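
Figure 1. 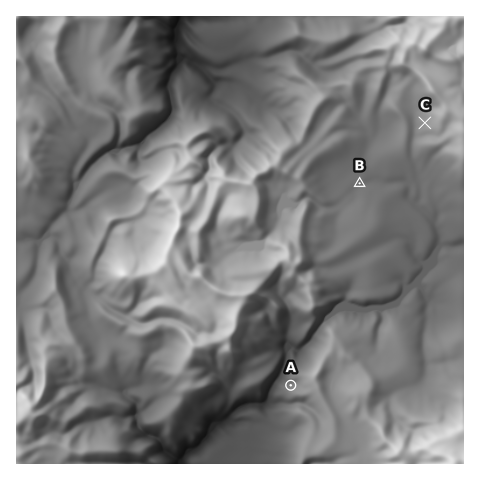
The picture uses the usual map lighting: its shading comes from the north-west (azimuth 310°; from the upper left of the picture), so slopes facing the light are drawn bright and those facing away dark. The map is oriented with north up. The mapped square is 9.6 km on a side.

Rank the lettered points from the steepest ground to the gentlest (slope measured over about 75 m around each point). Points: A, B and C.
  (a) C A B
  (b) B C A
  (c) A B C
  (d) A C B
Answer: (d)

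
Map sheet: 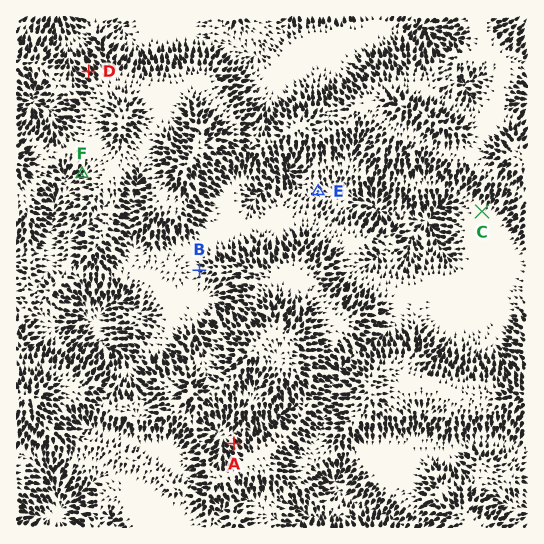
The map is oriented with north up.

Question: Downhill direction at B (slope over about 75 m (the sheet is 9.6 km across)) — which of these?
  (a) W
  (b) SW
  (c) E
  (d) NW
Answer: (a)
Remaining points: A NW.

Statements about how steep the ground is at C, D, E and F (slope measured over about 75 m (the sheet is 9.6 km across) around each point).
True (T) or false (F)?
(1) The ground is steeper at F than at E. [T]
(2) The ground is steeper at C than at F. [F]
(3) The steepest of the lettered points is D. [T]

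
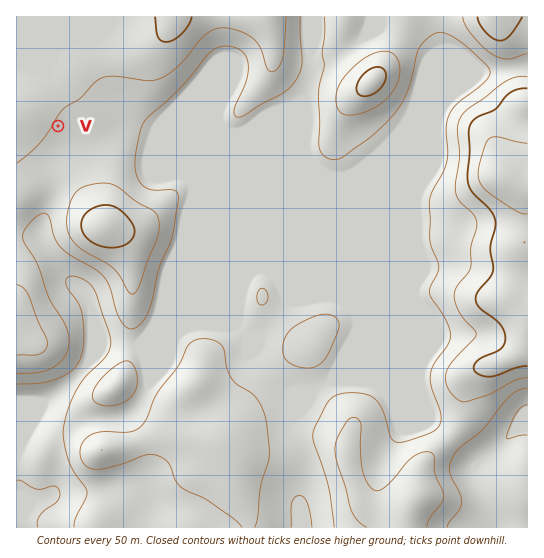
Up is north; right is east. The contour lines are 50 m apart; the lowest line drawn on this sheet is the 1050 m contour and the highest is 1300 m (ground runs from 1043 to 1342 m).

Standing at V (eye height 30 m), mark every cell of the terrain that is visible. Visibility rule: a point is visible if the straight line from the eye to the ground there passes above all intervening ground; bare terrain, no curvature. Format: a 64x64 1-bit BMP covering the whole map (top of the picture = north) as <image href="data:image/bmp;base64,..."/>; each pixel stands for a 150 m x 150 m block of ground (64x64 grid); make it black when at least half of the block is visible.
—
<image width="64" height="64" href="data:image/bmp;base64,Qk0+AgAAAAAAAD4AAAAoAAAAQAAAAEAAAAABAAEAAAAAAAACAAATCwAAEwsAAAIAAAAAAAAA////AAAAAAABAAAAAAAAAAAAAAAAAAAAAAAAAAAAAAAAAAAAAABAAAAAAAAAAOAAAAAAAAAA4AAAAAAAAADgAAAAAAAAAOAAAAAAAAAAYAABwAAAAABwAAHAAAAAAHwAAAAAAAAAPgAAAAAAAAA+AAAAAAAAID8AAAAAAAAwPwAAAAAAADg/AAAAAAAAGH4AAAAAAAAAfgAAAAAAAAB/AAAAAAAAAP/AAAAAAAAB//AAAAAAAAH//gAAAAAAA//+PgAAAAwH//8+AAAAHg///3wAAAAfH////AAAAD+///78AAAAH///+PgAAAA////4+AAAAH////j4AAAD/////PgAAAP////88AAAB/////7wAAAP/////vAAAB/////+wAAAP/////4AAAA//////weAAH//////B/EA//////4H/8H//////gf/4f/////+x//z//////z3/Hv/////+P/8P//////4//g///////D/+H///wH/8P/8f///AB/w//x///8AB/D//H///wAD8P/+P///gAPw//4/9/+AA/D//x/w/8AB////j/g/4AD/f//H/A/gAB8//8H+B/AABh//wH8D8AAAP//gPwH4AAB//+APAHgAAP//8AcAOAAA///wBwAIAAD///AHAAAAAP//8A8AAAA4///wDwAAAPD///AOAAAB8A=="/>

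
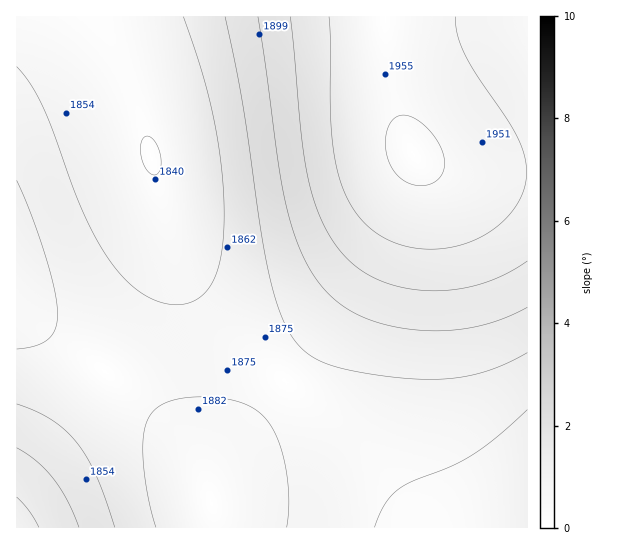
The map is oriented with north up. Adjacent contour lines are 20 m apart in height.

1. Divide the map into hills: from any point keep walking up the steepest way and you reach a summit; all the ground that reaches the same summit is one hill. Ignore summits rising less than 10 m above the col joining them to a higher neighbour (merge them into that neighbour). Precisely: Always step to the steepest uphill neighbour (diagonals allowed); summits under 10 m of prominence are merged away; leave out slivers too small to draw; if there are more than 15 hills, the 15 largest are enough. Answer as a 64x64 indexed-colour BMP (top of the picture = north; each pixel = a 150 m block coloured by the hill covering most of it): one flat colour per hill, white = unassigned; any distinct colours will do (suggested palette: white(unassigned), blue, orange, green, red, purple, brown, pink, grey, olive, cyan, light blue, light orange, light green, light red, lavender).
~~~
<image width="64" height="64" href="data:image/bmp;base64,Qk12CAAAAAAAAHYAAAAoAAAAQAAAAEAAAAABAAQAAAAAAAAIAAATCwAAEwsAABAAAAAAAAAA////ALR3HwAOf/8ALKAsACgn1gC9Z5QAS1aMAMJ34wB/f38AIr28AM++FwDox64AeLv/AIrfmACWmP8A1bDFACIiIiIiIiIiIiIiIiIiIiIiIiIiIiIiIiIhERERERERIiIiIiIiIiIiIiIiIiIiIiIiIiIiIiIiIhEREREREREiIiIiIiIiIiIiIiIiIiIiIiIiIiIiIiIhERERERERESIiIiIiIiIiIiIiIiIiIiIiIiIiIiIiIiERERERERERIiIiIiIiIiIiIiIiIiIiIiIiIiIiIiIiEREREREREREiIiIiIiIiIiIiIiIiIiIiIiIiIiIiIiERERERERERETIiIiIiIiIiIiIiIiIiIiIiIiIiIiIiERERERERERERMiIiIiIiIiIiIiIiIiIiIiIiIiIiIiEREREREREREREzIiIiIiIiIiIiIiIiIiIiIiIiIiIiIRERERERERERETMyIiIiIiIiIiIiIiIiIiIiIiIiIiIRERERERERERERMzMiIiIiIiIiIiIiIiIiIiIiIiIiIREREREREREREREzMzIiIiIiIiIiIiIiIiIiIiIiIiIRERERERERERERETMzMyIiIiIiIiIiIiIiIiIiIiIiIRERERERERERERERMzMzIiIiIiIiIiIiIiIiIiIiIiEREREREREREREREREzMzMyIiIiIiIiIiIiIiIiIiIiERERERERERERERERETMzMzMiIiIiIiIiIiIiIiIiIiERERERERERERERERERMzMzMzIiIiIiIiIiIiIiIiIiEREREREREREREREREREzMzMzMyIiIiIiIiIiIiIiIiERERERERERERERERERETMzMzMzIiIiIiIiIiIiIiIhERERERERERERERERERERMzMzMzMyIiIiIiIiIiIiIhEREREREREREREREREREREzMzMzMzMiIiIiIiIiIiIhERERERERERERERERERERETMzMzMzMzIiIiIiIiIiIhERERERERERERERERERERERMzMzMzMzMiIiIiIiIiIhEREREREREREREREREREREREzMzMzMzMzIiIiIiIiIhERERERERERERERERERERERETMzMzMzMzMyIiIiIiIhERERERERERERERERERERERERMzMzMzMzMzIiIiIiIhEREREREREREREREREREREREREzMzMzMzMzMyIiIiIhERERERERERERERERERERERERETMzMzMzMzMzIiIiIhERERERERERERERERERERERERERMzMzMzMzMzMyIiIhEREREREREREREREREREREREREREzMzMzMzMzMzIiIhERERERERERERERERERERERERERETMzMzMzMzMzMyIiERERERERERERERERERERERERERERMzMzMzMzMzMzIiEREREREREREREREREREREREREREREzMzMzMzMzMzMiIRERERERERERERERERERERERERERETMzMzMzMzMzMyIRERERERERERERERERERERERERERERMzMzMzMzMzMzMhEREREREREREREREREREREREREREREzMzMzMzMzMzMyERERERERERERERERERERERERERERETMzMzMzMzMzMzERERERERERERERERERERERERERERERMzMzMzMzMzMzMREREREREREREREREREREREREREREREzMzMzMzMzMzMxERERERERERERERERERERERERERERETMzMzMzMzMzMxERERERERERERERERERERERERERERERMzMzMzMzMzMzEREREREREREREREREREREREREREREREzMzMzMzMzMzMRERERERERERERERERERERERERERERETMzMzMzMzMzMxERERERERERERERERERERERERERERERMzMzMzMzMzMzEREREREREREREREREREREREREREREREzMzMzMzMzMzERERERERERERERERERERERERERERERETMzMzMzMzMzMRERERERERERERERERERERERERERERERMzMzMzMzMzMxEREREREREREREREREREREREREREREREzMzMzMzMzMzERERERERERERERERERERERERERERERETMzMzMzMzMzERERERERERERERERERERERERERERERERMzMzMzMzMzMREREREREREREREREREREREREREREREREzMzMzMzMzMxERERERERERERERERERERERERERERERETMzMzMzMzMzERERERERERERERERERERERERERERERERMzMzMzMzMzEREREREREREREREREREREREREREREREREzMzMzMzMzMRERERERERERERERERERERERERERERERETMzMzMzMzMRERERERERERERERERERERERERERERERERMzMzMzMzMxEREREREREREREREREREREREREREREREREzMzMzMzMzERERERERERERERERERERERERERERERERETMzMzMzMzERERERERERERERERERERERERERERERERERMzMzMzMzMREREREREREREREREREREREREREREREREREzMzMzMzMRERERERERERERERERERERERERERERERERETMzMzMzMxERERERERERERERERERERERERERERERERERMzMzMzMzEREREREREREREREREREREREREREREREREREzMzMzMzERERERERERERERERERERERERERERERERERETMzMzMzMRERERERERERERERERERERERERERERERERER"/>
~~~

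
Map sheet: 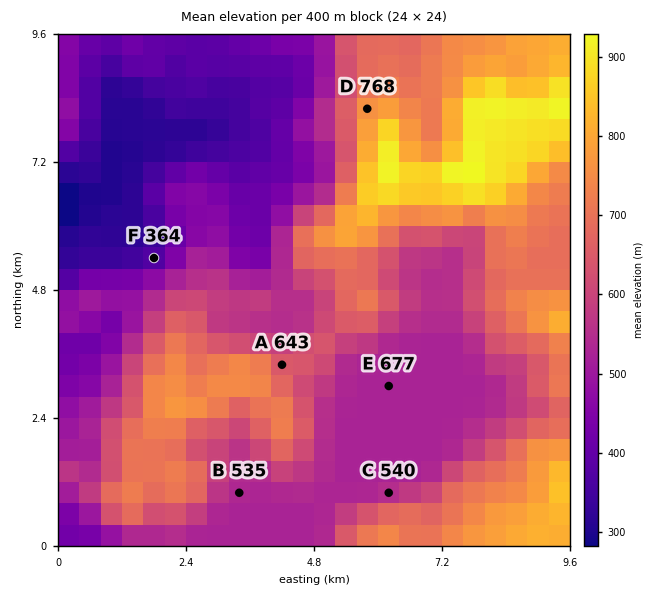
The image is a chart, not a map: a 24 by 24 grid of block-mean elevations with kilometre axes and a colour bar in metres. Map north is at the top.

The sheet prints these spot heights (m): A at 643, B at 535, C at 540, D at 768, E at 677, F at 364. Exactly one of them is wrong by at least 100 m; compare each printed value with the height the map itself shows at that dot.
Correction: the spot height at E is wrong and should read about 527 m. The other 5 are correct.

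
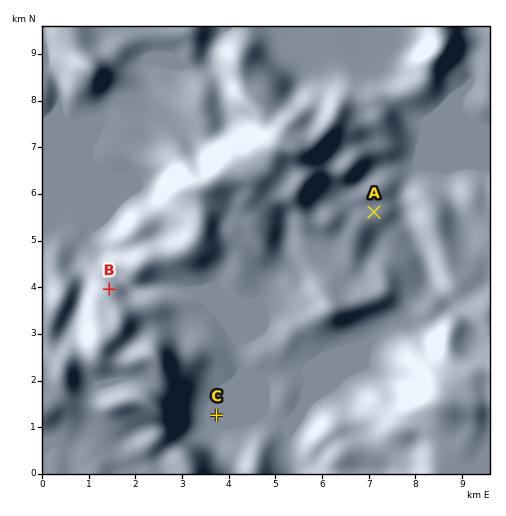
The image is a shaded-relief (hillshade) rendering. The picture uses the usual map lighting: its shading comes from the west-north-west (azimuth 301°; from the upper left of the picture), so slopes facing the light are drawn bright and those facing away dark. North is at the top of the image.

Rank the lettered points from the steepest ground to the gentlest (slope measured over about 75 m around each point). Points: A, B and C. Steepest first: B A C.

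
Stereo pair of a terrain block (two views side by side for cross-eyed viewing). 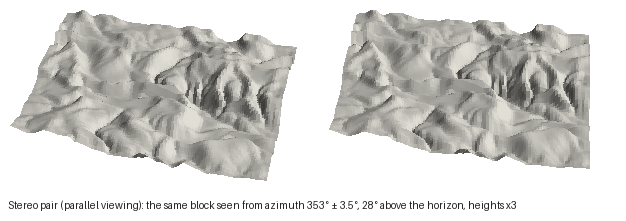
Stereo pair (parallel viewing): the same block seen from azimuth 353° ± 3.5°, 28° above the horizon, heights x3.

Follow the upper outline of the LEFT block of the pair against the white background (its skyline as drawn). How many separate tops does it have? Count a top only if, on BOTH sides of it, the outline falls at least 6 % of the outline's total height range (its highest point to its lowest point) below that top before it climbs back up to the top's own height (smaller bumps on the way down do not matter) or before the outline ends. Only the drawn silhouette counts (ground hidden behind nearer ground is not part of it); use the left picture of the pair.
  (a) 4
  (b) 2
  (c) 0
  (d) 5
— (b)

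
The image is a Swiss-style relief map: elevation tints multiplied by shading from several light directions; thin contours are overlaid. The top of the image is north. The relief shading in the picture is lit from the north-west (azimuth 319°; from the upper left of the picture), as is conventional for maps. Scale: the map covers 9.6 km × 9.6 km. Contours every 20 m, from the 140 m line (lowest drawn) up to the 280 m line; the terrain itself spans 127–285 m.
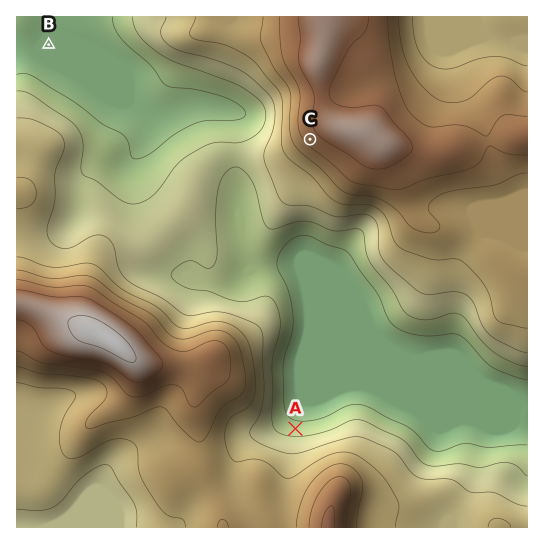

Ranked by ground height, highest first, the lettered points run C A B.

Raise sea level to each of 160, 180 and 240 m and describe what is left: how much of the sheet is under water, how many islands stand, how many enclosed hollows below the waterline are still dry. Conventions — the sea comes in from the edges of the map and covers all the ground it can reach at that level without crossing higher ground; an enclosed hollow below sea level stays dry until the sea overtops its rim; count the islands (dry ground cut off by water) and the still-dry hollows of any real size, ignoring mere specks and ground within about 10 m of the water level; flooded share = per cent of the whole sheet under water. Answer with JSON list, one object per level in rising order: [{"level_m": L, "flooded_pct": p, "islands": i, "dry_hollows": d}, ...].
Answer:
[{"level_m": 160, "flooded_pct": 28, "islands": 0, "dry_hollows": 0}, {"level_m": 180, "flooded_pct": 44, "islands": 0, "dry_hollows": 0}, {"level_m": 240, "flooded_pct": 86, "islands": 0, "dry_hollows": 0}]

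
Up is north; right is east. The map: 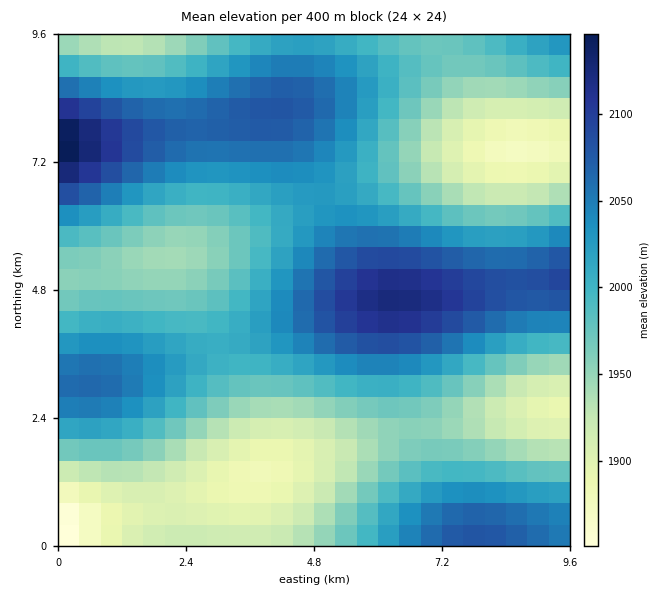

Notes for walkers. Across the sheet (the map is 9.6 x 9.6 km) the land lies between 1840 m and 2155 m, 1995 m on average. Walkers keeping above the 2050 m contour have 21.4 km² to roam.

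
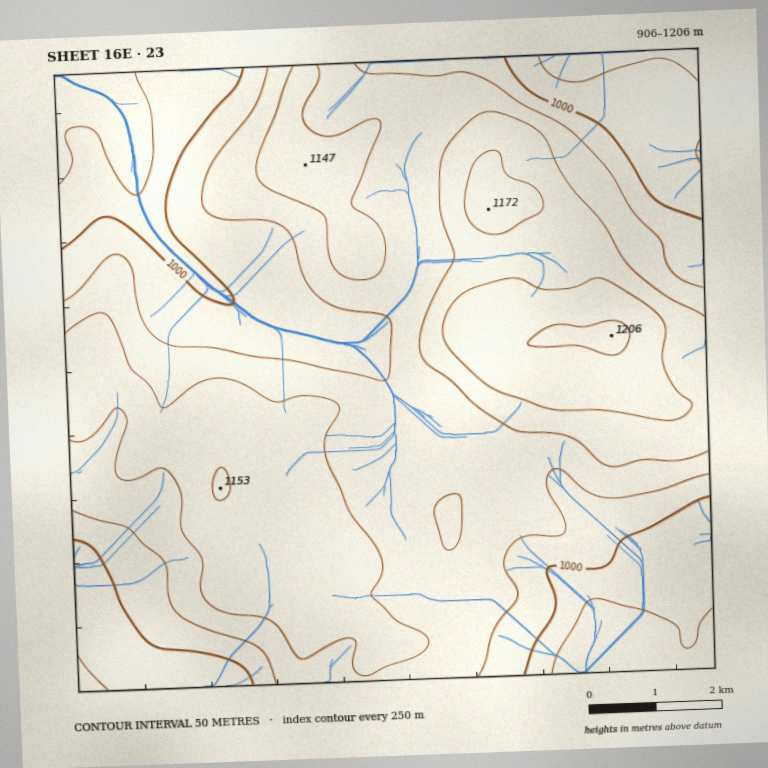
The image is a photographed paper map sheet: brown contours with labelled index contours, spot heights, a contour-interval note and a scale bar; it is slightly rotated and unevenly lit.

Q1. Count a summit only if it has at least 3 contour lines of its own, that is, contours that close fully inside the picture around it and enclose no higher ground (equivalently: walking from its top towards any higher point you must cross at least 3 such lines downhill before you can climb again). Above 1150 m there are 0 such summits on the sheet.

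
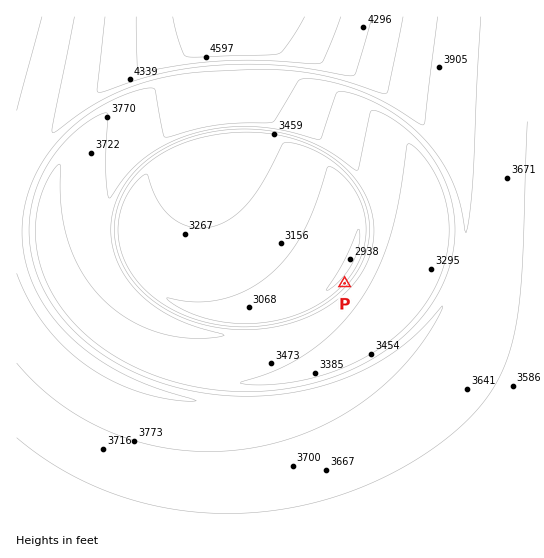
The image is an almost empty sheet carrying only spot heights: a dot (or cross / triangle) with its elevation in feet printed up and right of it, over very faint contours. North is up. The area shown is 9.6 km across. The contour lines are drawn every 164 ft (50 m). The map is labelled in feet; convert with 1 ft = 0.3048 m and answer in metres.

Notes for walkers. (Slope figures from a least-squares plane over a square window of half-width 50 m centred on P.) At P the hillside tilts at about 38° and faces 312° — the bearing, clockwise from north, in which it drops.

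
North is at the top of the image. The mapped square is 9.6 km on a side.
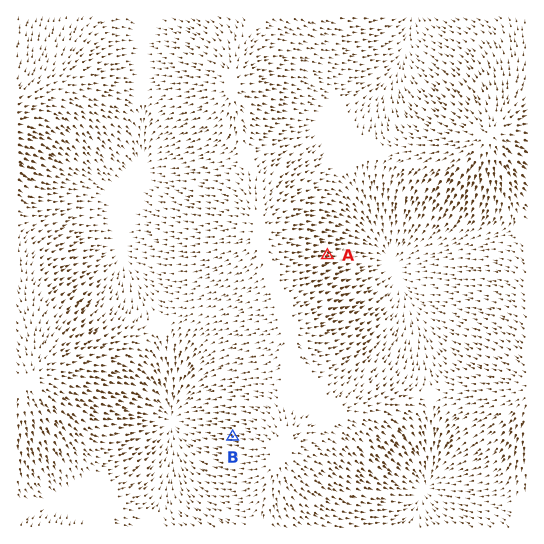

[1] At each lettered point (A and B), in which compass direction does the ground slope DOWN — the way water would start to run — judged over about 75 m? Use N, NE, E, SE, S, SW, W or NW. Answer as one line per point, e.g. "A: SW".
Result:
A: E
B: W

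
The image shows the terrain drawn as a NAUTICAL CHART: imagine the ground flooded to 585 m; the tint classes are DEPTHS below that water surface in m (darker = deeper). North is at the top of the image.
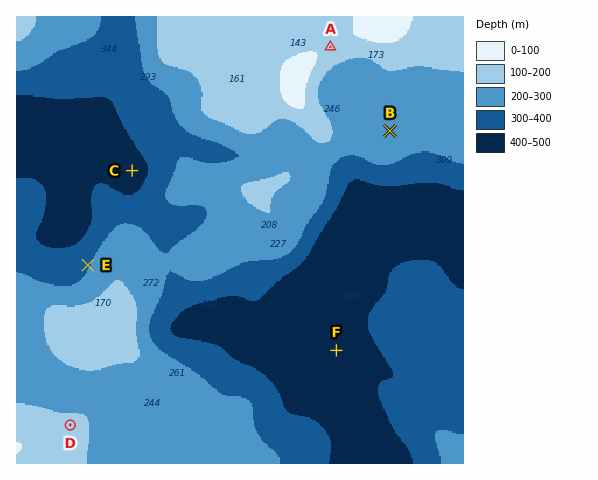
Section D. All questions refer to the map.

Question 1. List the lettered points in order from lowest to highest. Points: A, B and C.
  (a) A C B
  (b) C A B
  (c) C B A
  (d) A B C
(c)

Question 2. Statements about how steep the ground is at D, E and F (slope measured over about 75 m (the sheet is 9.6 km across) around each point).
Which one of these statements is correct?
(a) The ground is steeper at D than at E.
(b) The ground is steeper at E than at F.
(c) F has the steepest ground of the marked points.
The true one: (b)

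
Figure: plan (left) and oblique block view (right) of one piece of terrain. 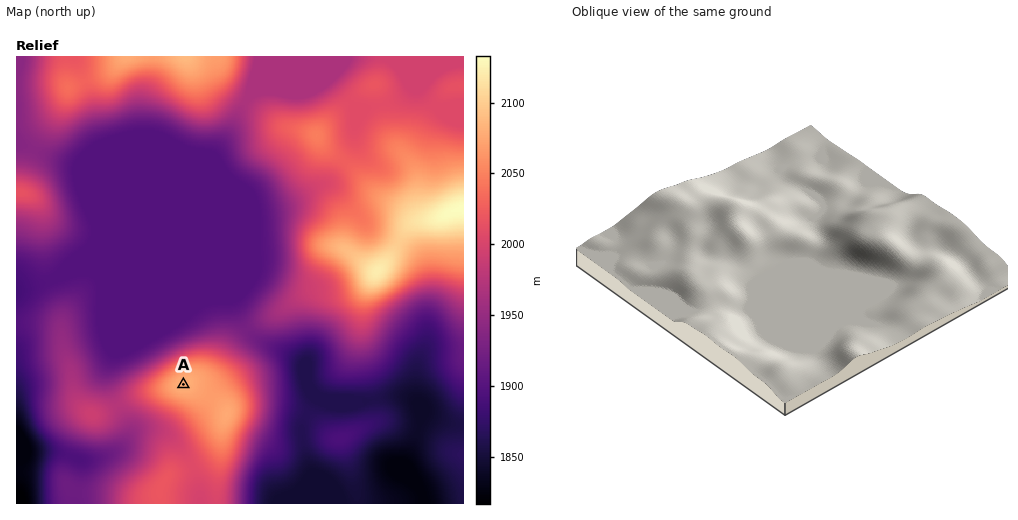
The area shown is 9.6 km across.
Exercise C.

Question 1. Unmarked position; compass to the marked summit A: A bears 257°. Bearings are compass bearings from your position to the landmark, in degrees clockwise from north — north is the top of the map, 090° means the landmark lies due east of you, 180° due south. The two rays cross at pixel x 250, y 369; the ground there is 1988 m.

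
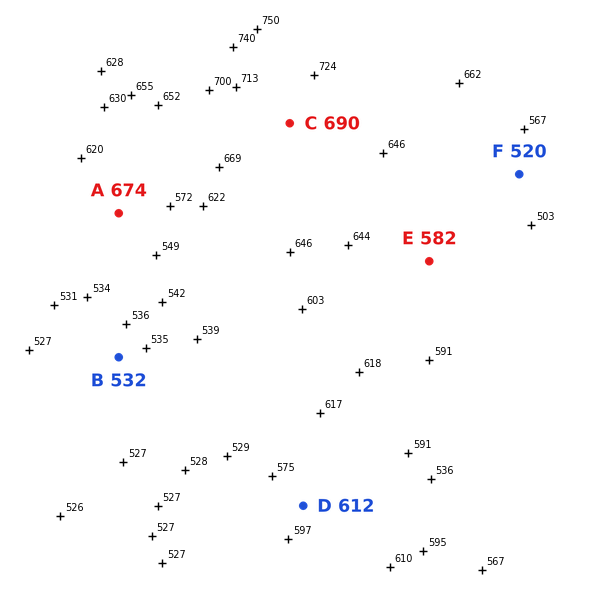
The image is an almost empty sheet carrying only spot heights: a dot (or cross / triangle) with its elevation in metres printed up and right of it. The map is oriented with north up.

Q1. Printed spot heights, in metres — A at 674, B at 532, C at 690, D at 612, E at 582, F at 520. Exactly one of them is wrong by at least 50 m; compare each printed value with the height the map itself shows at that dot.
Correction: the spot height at A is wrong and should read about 599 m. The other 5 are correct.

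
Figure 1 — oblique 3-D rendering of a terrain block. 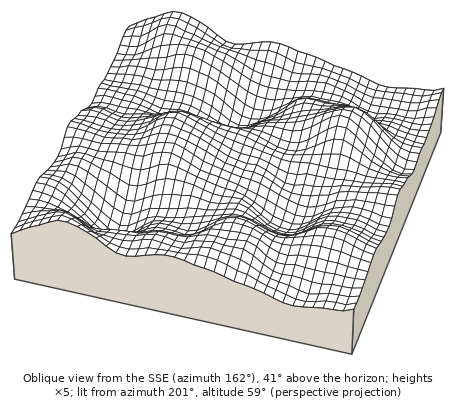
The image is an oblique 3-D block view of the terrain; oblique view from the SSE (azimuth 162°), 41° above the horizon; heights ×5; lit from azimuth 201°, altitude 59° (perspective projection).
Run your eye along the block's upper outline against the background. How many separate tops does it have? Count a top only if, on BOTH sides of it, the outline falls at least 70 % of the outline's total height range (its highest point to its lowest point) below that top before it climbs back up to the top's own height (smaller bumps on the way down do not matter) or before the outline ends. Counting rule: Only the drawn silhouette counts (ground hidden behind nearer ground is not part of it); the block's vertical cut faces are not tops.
0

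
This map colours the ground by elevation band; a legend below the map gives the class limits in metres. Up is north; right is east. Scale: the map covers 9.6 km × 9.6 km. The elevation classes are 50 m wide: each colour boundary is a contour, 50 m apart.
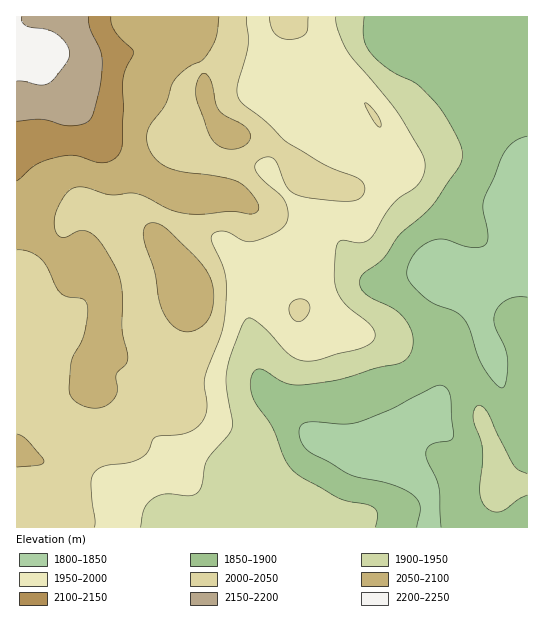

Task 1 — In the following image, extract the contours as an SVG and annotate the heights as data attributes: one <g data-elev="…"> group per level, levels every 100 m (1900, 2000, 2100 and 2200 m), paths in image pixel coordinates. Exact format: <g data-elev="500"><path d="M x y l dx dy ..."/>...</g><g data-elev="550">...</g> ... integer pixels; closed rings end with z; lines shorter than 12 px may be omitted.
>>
<g data-elev="1900"><path d="M375 527l2-13-4-7-6-2-20-4-9-3-36-21-11-8-7-12-12-31-18-25-4-16 2-11 6-5 7 1 14 10 8 4 10 1 12-1 30-4 36-12 24-5 8-5 5-8 1-8-1-8-7-15-11-10-28-15-6-7 0-8 4-6 20-15 17-24 22-19 10-10 26-39 3-7 0-8-3-9-8-16-17-25-16-16-29-16-11-8-9-10-3-6-3-8 1-20"/><path d="M527 474l-8-4-5-4-27-54-5-6-5 0-3 4-1 8 9 31 1 13-3 28 3 13 7 7 9 2 6-2 13-10 9-5"/></g><g data-elev="2000"><path d="M94 527l1-8-4-36 1-6 3-6 10-5 22-3 11-4 9-6 6-13 2-3 24-2 10-3 9-6 7-9 2-11-3-20 1-8 17-48 4-35-1-22-13-31 0-7 5-3 8-1 18 10 11 0 25-11 6-5 3-7 0-8-3-9-4-6-23-21-3-7 2-5 9-5 8 2 4 6 9 23 6 5 8 3 29 4 20 1 9-2 6-8-1-6-4-6-34-14-39-23-21-20-26-21-3-7 0-8 11-43-2-26"/><path d="M295 321l3 1 4-1 7-8 0-8-4-5-8-1-7 6-1 8z"/><path d="M378 126l1 1 2-1-2-8-8-11-4-3-2-1 5 12z"/><path d="M269 17l2 10 4 7 7 4 8 2 9-2 6-4 3-5 0-12"/></g><g data-elev="2100"><path d="M17 181l18-16 16-6 23-4 21 7 10 1 9-4 6-6 2-11 1-63 3-10 8-16-2-4-17-18-4-8 0-6"/></g><g data-elev="2200"><path d="M17 81l22 4 10-2 5-4 11-14 5-11-3-9-9-10-11-5-21-4-4-4 0-5"/></g>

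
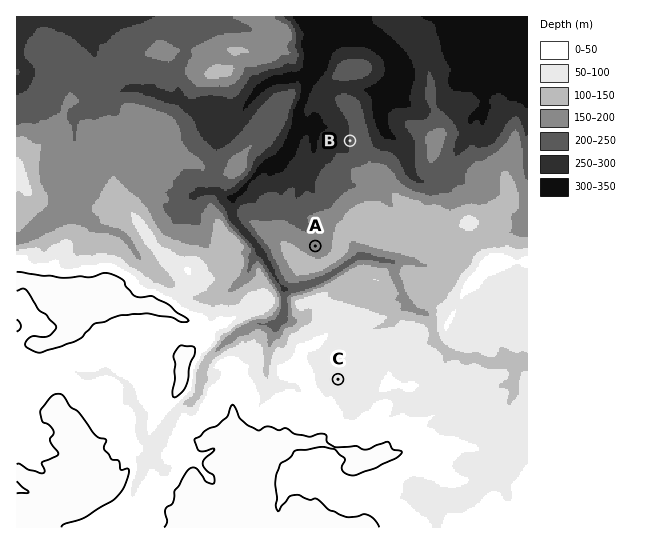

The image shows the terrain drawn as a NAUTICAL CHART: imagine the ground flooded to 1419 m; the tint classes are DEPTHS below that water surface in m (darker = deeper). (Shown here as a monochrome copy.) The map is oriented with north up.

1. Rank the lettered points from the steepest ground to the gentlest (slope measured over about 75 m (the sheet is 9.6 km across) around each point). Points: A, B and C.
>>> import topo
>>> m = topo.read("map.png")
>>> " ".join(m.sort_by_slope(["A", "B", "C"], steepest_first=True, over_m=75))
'B A C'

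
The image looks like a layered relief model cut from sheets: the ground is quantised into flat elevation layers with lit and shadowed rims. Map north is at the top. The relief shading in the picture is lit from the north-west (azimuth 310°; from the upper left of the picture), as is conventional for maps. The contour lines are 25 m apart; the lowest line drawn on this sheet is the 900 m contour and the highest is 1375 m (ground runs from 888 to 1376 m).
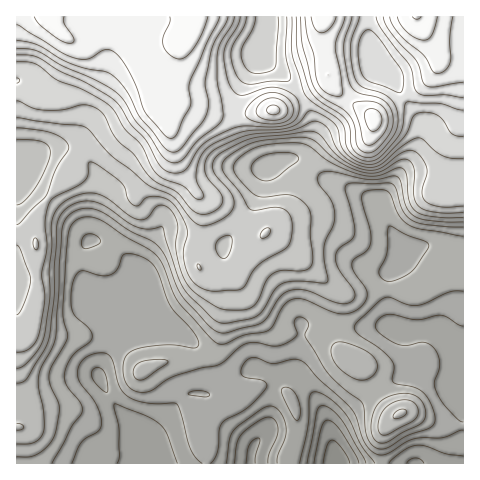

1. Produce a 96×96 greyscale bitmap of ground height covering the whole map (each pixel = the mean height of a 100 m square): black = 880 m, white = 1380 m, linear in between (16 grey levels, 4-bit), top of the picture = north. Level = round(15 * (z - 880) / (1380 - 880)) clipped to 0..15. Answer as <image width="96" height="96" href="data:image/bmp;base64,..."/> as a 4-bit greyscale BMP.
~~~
<image width="96" height="96" href="data:image/bmp;base64,Qk12EgAAAAAAAHYAAAAoAAAAYAAAAGAAAAABAAQAAAAAAAASAAATCwAAEwsAABAAAAAAAAAAAAAAABEREQAiIiIAMzMzAERERABVVVUAZmZmAHd3dwCIiIgAmZmZAKqqqgC7u7sAzMzMAN3d3QDu7u4A////AFVVVVREREMzMzMzMyIiIiIzMzNEREMzIiERIiMzMzMiEQAAAREiMzMzIiIiIjMzM1VVVVVEREMzMzMzMyIiIiIzMzNEREMzIiERIiMzMzMiEQAAARIjMzMzMiIiIjMzM1VVVVVEREQzMzMzMyIiIiMzMzREREQzIiERIiMzMzMiERAAERIzRERDMyIiMzMzM2ZmVVVUREQzMzMzMyIiIiMzMzREREQzIiEREiIzMzMiERABESI0RFREMzMzMzMzM2ZmZlVVRERDMzMzMyIiIjMzM0REREQzIiEREiIzMzMyERERESM0VVVURDMzMzMzM2ZmZmVVREREMzMzMyIiIjMzM0REREQzMiIRESIjMzMyIREREiNEVWZVRERERERDM2ZmZmVVVERERDMzMyIiIzMzM0REREQzMiIhESIjMzMyIRERIjNFVmZlVURERERERHd2ZmVVVEREREMzMyIiMzMzM0REREQzMyIiIiIjMzMyIRERIjRFVmZmZVVURERERHd2ZmVVVEREREMzMzIzMzMzNERERERDMzIiIiIjM0MyIRESIzRFVmZmZmVVVERERHZmZmVVVUREREMzMzMzMzMzNEREREREMzMyIiIjNEMyIhEiIzRFVmZ3ZmZVVERERGZmZmVVVVRERDMzMzMzMzMzNERERERERDMzIiIzNEMyIiIiM0RFVmZ3d2ZlVEREQ2ZmZmVVVVRERDMzMzMzMzMzREREREREREMzMzMzREMzIiIjM0RFVWZnd2ZlVEREM2ZmZmVVVVRERDMzMzMzM0RERERERERERERDMzMzREMzIiIzNERFVVZmZmZlVERDM2ZmZmVVVVREQzMzMzREREREREREREREREREMzM0REMzIiMzRERFVVVmZmZVREQzM2ZmZmVVVUREMzMzM0REREREREREREREREREQzNEREMzMzM0RERVVVVVVVVVREMzM2ZmZlVVVEREMzMzNERERERERERERERERERERERERDMzMzNERFVVVVVVVVVEREMzM2ZmZlVVRERDMzMzREVVVEREREREREREREREREREQzMzM0RERVVVVVVVRERERDMzM3dmZlVVREQzMzMzRFVVVVREREREREREREREREREMzMzNERFVVVVVVREREREREMzM3d2ZlVVREQzMzM0RVVVVVVEREREREREREREREQzMzMzRERVVVVVVVVEREREREMzM3d2ZlVVREQzMzM0RVVVVVVVRERERERERERDREMzMzM0REVVVVVVVVVEREREREMzM3d3ZlVVREQzMzM0RVVVVVVVVVREREREREQzNEQzMzNEREVVVVVVVVVEREREREMzM4d3ZmVVREQzMzM0RVVVVVVVVVVUREREREQzREREMzRERFVVVmZlVVVEREREREQzM4iHdmVVVERDMzNERFVVVVVVVVVVVVVERERERERERERERFVVVmZVVVVEREREREMzM4iId2ZVVUREREREREVVVVVVVVVUVVVURERERERERERERVVVVlVVVVREREREREMzM4iId2ZVVVREREREREREVVVVVUREVVVVVERERERERERERVVVVVVVVUREREREREMzM4iIh3ZlVVVEREREREREREREREREVVVVVUREREREREREVVVVVVVVRERERERERDMzM4iIiHZlVVVUREREREREREREREREVVVVVVVVVVVUREREVVVVVVVEREREMzREQzMzM4iZiHZlVVVURERERERERERERERFVVZmVVVVVVVVREREVVVVVVREREQzMzMzMzMzM4iZiHdlVVVURERERERERERERERVVmZmZmVVVVVVREREVVVVVURERDMzMzMzMzMzNIiZiHdlVVVERERERERERERERERVVmZmZmZmZVVVRERERVVVVURERDMzMzMzMzMzRIiZmHdlVVREREREREREREREREVVZmd3d2ZmZlVVRERERVVVVURERDMzM0REMzNERIiZmHdlVURERERERERERERERFVWZ3d3d3d3ZmVVREREVVVVVVVERERERERERERERIiZmIdlVURERERERERERERERVVmZ3d3d3d3dmVVVERVVVVVVVVURERERERERERERIiJmIdlVEREREREREREREREVVZmd3d3d3d3d2ZVVVVVVVVWZlVVRERERERERERERIiJmIdlVERERERERERERERFVWZnd3iIiIiHd2ZlVVVVVWZmZmVVVEREREVERERERIiJmIdmVERERERERERERERFVmd3eIiIiIiHd3ZlVVVVZmZmZmZVVUREVVVVVERERIiImIdmVERERERERERERERVVmd4iIiIiIiId3ZmZlZmZmZmZmZVVURFVVVVVURERIiIiIdmVURERERERERERERVZneIiIiIiIiId3dmZmZmZmZmZmZVVURFVVVVVVVERIiIiIdmVURERERERERERERVZ3iIiIiIiIiIh3d2ZmZmd3dmZmVVVUREVVVVVVVVRIiIiIdmVUREREREREREREVWZ4iJmZiIiIiIh3d3d3d3d3dmZlVVVERERFVVVVVVVYiIiIdmVUREREREREREREVWd4iZmZiIiIiIiHd3d3d3d3ZmZVVVREREREVVVVVVVYiIiIdmVURERFVEREREREVWd4mZmYiIiIiIiId3d3d3d3ZmZVVVRERERERVVVVVVYiIiIdmVVREVVVURERERFVmeImZmYiIiIiIiIiIiIh3d3ZmVVVVVERERERFVVVVVYiImIdmVVREVVVURERERVVneImZmIiIiIiIiIiIiIiHd2ZmVVVVVUREREREVVVVVYiJmId2VVRERVVEREREVVZneImZmIiIiImYiIiIiIiHd2ZmVVVVVURERERERVVVVYiJmYd2VVRERERERERVVVZneImZiIiIiImZmIiIiIiHd2ZmZVVVVVRERERERFVVVYiZmYd2VVRERERERVVVVmZ3eIiZiIiIiImZmZiIiIiHd2ZmZmVVVVRERERERFVVVYiZmYd2VVRERERFVVVVZmZ3eIiIiIiIiImZmZmIiIiHd3ZmZmZVVVRERERERFVVVYiZmYd2VVRERERVVVVmZmZ3eIiIiIiIiImZmZmYiIh3d3ZmZmZVVVREREREVVVVVYiZmYd2VVVEREVVVWZmZmd3eIiJmIiIiIiZmZmYiIh3d3dmZmZVVVRERFVVVVVVVYiZmId2ZVVUVVVVZmZ3d3d3eIiZmZiIiIiZmZmYiIh3d3dmZmZVVURERVVVVVZmZoiJmId2ZVVVVVVWZnd3d3d3eImZmZmYiIiJmZmYiIh3d3d2ZmZVVURFVVZmZmZmZoiImIh2ZlVVVVVmZ3d3d3d3eImZmZmZiIiImZmYiIh3d3d2ZmZVVURFVWZ3d3d3d4iIiIh3ZmVVVWZnd4iId3d3iJmaqpmZmIiIiIiIiIh3d3d2ZmVVVURVVmd3iIiIiIiIiIh3dmZmZmZ3eIiIh3d4iZqqqqqZmYiIiIiIiIh3d3d2ZmVVVUVVZneIiImZmHeIiIiHd2ZmZnd3iIiIiHeIiZqqqqqZmYiIiIiIiId3d3d2ZmVVVEVVZ3iJmZmZmXd4iIiId3d3d3d4iIiIiIiImaqqqqqpmYiIiIiIiHd3d3dmZmVVVVVVZ4iZmZmZmXd3iIiIiHd3d3eIiIiIiIiZmqqqqqqZmIiHd3d3d3d3d3dmZlVVVVVWZ4iZmZmZmXd3iIiIiIiHeIiIiIiIiZmZqqqqqqqZmIh3d3d3d3d3d3ZmZlVVVVVWZ4iZmZmZmXd3eIiIiIiIiIiIiIiJmZmqqqqqqqmZiId3d3d3d3d3d2ZmZmZlVVVmd4iZmZmZmXd3d4iJmYiIiIiIiIiZmaqqq7uqqpmYiHd3d3d3d3d3d2ZmZmZmZmZmd4iZmZmZmXd3d4iJmZiIiIiIiImZqqq7u7uqqZmIh3d3d3d3d3d3d2ZmZnd3d3d3d4iJmZmZmXd3d4iImZiIiIiIiZmZqru7u7uqqZiId3d3Zmd3d3d3d3d3d3iIiId3d4iJmZmZmXd3d3iImYiIiIiImZmaqru7u7uqqZiId3d3ZmZ3d3d3d3d3iJmamZiHeIiJmZmZmXd3d3iIiIiIiIiZmZmqq7vMzLu6qZiId3d3ZmZnd3d3d3eImaq7uqmIiIiZmZmZmXd3d3eIiIiIiImZmZqqq7zMzMu6qZmIh3d3d2Zmd3d3d3iJmrvMy7qZiIiZmZqqqnd3d3eIiIiIiJmZmaqqu8zMzMy7qpmYiHd3d3d3d3d3eIiZq7zMzLupmZmZmaqqqnd3d3eIiIiIiZmZmqqqu8zd3cy7qqmZmIh3d3d3d3d3iImau83d3cuqmZmZmqqqqnd3d3eIiIiImZmZqqqrvM3d3czLu6qpmYiIh3d3d3d4iJmqvM3d3cy6qpmZqqqqqnd3d4iIiIiJmZmaqqq7vN3d3dzMu7uqqZmYiIiIiIiIiZmqvM3e7dzLqqqqqqqqqoiIiIiIiIiZmZmqqqu7zN3d3d3MzLu7qqqZmZmZmYiJmZqqvM3u7t3LuqqqqqqqqoiIiIiImZmZmZmqqru8zd3u3d3czMu7u7qqqqqqqZmZmZqrvM3u7u3cu6qqqqqqqoiIiZmZmZmZmZqqq7vM3d7u3d3dzMzLu7u7u7u7uqqZmaqrvN3u7u3cu6qqqqqqu5mZmZmZmZmZmZqqq7zN3e7u7d3d3MzMzMzMzMzMy7qqqqq7zN3u7u7cu6qqqqqru5mZmZmZmZmZmaqqu8zd3u7u7d3d3MzMzMzM3d3dzLqqqqu8zd7u7u3cu7qqqqq7u5mZmqqqqZmZmaqqu8zd7u7u7t3d3MzMzMzN3d3dzLuqq7vM3d7u7u3cu7uqqru7u5mqqqqqqqqqqqqrvM3d7u7u7t3d3czMzMzN3d3dzLu7u8zN3d7u7t3Mu7u7u7u7u6qqqqqqqqqqqqq7vM3e7u7u7t3d3czMu7zM3d3dzLu7vM3d3d3d3dzMu7u7u7u7zKqqqqqqqqqqqru7zN3e7u7u7t3d3czLu7vMzN3My7u8zN3d3d3d3czLu7vMzMzMzKqqqqqqqqqqu7vMzN3e7u7u7t3d3MzLu7u7zMzLu7u8zd3t3d3MzMy7u7zMzMzMzKqqqqqqqqqru7zMzd3e7u7u7t3d3MzLu7u7u7u7u7vM3e7t3czMy7u7u8zMzMzMzKqqqqqqqru7vMzM3d3u7u7u7t3d3My7u6qqq7u7q7vN3u7t3czLu7u7u8zN3d3d3aqqqqqqu7u8zMzN3d3u7u7u7u3d3My7uqqqqqqqq7vN3u7t3My7u7u7u8zN3d3d3aqqqqq7u7zMzM3d3d7u7u7u7u3d3My7uqqqqqqqq7zN7u7t3Mu7u7u7u8zN3d3d3aqqqqu7zMzN3d3d3d7u7u7u7u7d3My7qqqZmaqqq7zN7u7t3Mu7u7u7u8zd3d3d3aqqq7vMzN3d3d3d3d7u7u7u7u7d3cy7qqmZmZqqq7zd7u7t3Mu7u7u7vMzd3e7d3aq7u7zM3d3d3d3d3e7u7u7u7u7t3cy7qqmZmZqqu8zd7u7t3Mu7u7u7zM3d3u7d3bu7vMzd3e7u3d3d3e7u7u7u7u7t3cy7qqmZmZqqu8zd7u7d3Lu7u7u7zM3d7u7d3czMzM3d7u7u7d3d3u7u7u7u7u7u3cy7qqmZmZqqu83d7u7dzLu7u7u8zN3e7u7d3czMzd3u7u7u7t3d3u7u7u7u7u7u3cy7qqmZmZqqu83d7u7dzLu7u7vMzd3u7u7d3d3d3d7u7u7u7u3d3d3u7u7u//7u7dzLuqqZmZmqu83e7u7d3Mu7u7zM3e7u7u7d3d3d3u7u7u7u7u3d3d3u7u7u///u7dzLuqqZmZmqu83e7u7d3Mu7u7zN3u7u7u7d3d3d7u7u7u7u7u3d3d3e7u7u///u7t3Mu6qpmZmqu83e7u7t3Mu7u8zd7u7u7u7d3d3u7u7u7u7u7t3d3d3e7u7u7//u7t3cy6qpmZmqu83u7u7t3My7vM3e7u//7u7d3d7u7u7u7u7u7d3d3d3e7u7u7v/+7u3cy7qqmZmqu83u7u7u3cy7vM3e7v//7u7d3e7u7u7u7u7u7d3d3d3e7u7u7v/+7u3dy7qqmZmqu83u7+7u3czLzM3u7////u7t3Q=="/>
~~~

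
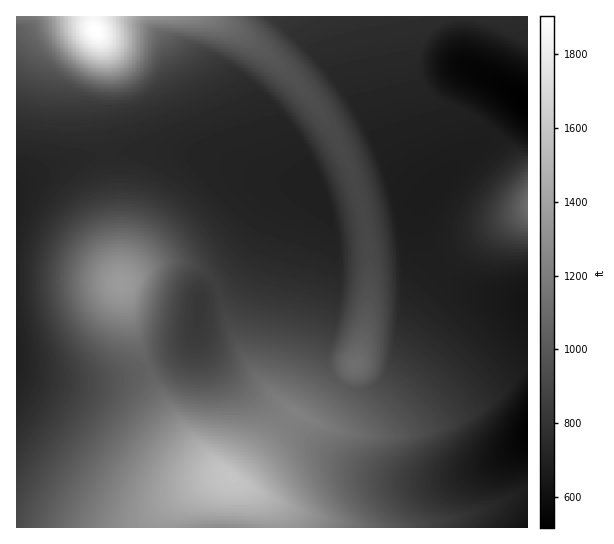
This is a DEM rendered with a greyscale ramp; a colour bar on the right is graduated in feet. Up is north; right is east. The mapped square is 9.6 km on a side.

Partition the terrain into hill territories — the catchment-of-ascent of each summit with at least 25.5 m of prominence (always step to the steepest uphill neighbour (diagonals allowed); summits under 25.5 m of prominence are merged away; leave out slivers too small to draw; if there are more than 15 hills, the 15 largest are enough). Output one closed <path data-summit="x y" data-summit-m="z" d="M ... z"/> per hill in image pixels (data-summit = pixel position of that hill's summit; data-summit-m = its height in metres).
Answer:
<path data-summit="231 477" data-summit-m="484" d="M318 187l-24 1-11 5-6 6-22 44-15 22-11 11-26 18-3 5-3 32-4 8-14 13-37 17-39 11-42 1-45-8 1 155 511-1 0-225-2-2-25-1-31-7-13 1-10 6-14 14-42 61-9 9-20 8-20-6-10-10-5-12 0-17 9-44 1-29-6-52-8-27z"/><path data-summit="95 30" data-summit-m="580" d="M527 16l-510 0-1 170 25-14 44-15 30-5 44-1 48 8 62 21 49 5 9 24 23-4 43-12 29 6 32-32 35-27 28-31 11-6z"/><path data-summit="121 283" data-summit-m="414" d="M159 151l-44 1-41 8-33 12-25 15 1 185 44 9 32 0 18-2 31-10 37-17 14-13 4-8 3-32 3-5 26-18 11-11 15-22 22-44 6-6 11-5 25-2-50-6-62-21z"/><path data-summit="355 365" data-summit-m="342" d="M399 196l-9 0-62 15 7 31 2 39-2 30-8 35 0 17 5 12 10 10 9 4 18 0 13-6 9-9 37-55 19-20 15-7 22 2-14-5-19-10-14-13-10-15-8-21 0-19 6-13-19 1z"/><path data-summit="527 206" data-summit-m="336" d="M527 104l-10 5-28 31-35 27-27 28-8 16 0 19 5 16 8 13 13 14 14 11 18 8 36 8 15-1z"/>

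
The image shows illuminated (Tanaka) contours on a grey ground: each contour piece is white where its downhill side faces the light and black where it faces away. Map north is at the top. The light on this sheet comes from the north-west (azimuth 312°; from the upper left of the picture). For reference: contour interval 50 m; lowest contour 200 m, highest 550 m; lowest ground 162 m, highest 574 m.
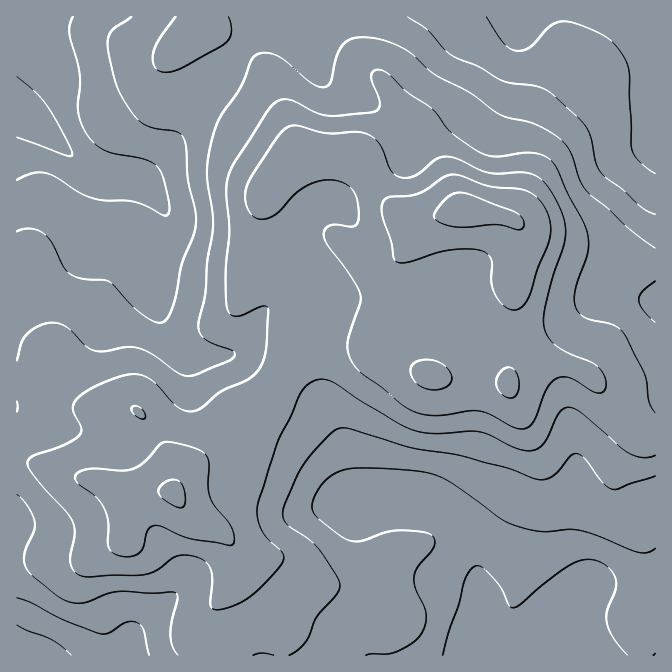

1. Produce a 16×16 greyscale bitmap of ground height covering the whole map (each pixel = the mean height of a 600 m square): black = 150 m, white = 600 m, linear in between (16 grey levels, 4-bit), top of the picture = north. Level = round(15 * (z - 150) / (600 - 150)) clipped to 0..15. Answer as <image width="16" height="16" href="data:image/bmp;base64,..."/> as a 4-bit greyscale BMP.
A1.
<image width="16" height="16" href="data:image/bmp;base64,Qk32AAAAAAAAAHYAAAAoAAAAEAAAABAAAAABAAQAAAAAAIAAAAATCwAAEwsAABAAAAAAAAAAAAAAABEREQAiIiIAMzMzAERERABVVVUAZmZmAHd3dwCIiIgAmZmZAKqqqgC7u7sAzMzMAN3d3QDu7u4A////ADRWd3ZlQjI0Z3eJh2ZDMzR4qZqHZVRERXmruXVVVVVmiqu5hlVWd3eImpmHZ4iYiXiZiZiKu7mpd3dnmau7uqhmVWiZq6u5h2VUaZmru8qHVERZmqzd24dEM1mqq93KdSI0aLu6qZhTE0VnmZmHdkMjVmZ3iHZUQzRWd2Z2VDQz"/>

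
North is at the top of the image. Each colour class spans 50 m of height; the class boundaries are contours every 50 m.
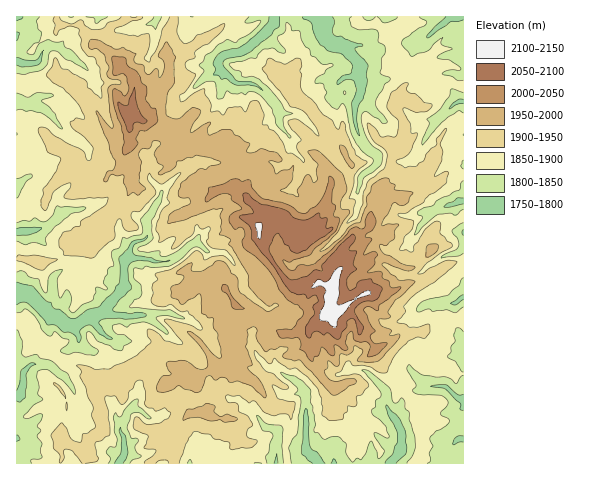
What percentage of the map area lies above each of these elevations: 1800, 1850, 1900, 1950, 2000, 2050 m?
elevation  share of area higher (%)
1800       96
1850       79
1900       50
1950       24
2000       9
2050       4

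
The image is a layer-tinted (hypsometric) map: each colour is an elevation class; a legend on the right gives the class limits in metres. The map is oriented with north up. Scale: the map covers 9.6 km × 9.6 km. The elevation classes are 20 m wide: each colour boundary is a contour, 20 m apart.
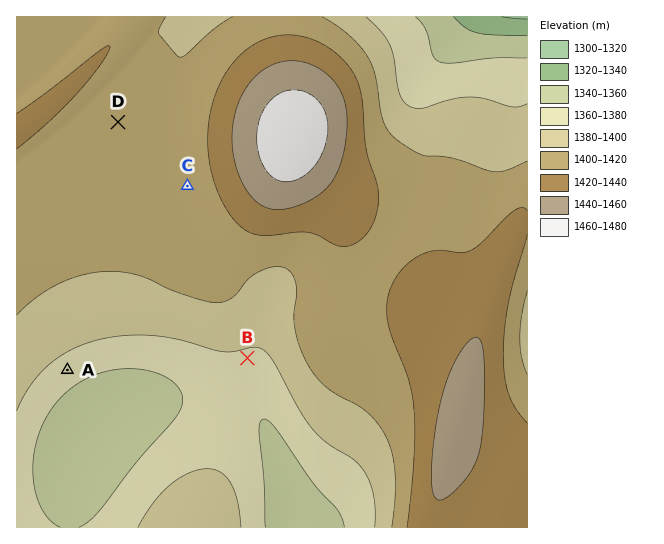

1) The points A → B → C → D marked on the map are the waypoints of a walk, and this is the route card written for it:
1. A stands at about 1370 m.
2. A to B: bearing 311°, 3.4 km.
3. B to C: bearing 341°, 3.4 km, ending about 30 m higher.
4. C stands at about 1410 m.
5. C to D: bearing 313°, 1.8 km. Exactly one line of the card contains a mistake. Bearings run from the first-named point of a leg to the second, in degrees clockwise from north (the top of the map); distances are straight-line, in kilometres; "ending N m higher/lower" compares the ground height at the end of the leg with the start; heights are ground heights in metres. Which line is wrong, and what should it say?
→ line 2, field bearing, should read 86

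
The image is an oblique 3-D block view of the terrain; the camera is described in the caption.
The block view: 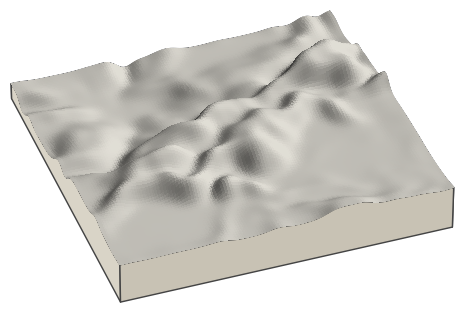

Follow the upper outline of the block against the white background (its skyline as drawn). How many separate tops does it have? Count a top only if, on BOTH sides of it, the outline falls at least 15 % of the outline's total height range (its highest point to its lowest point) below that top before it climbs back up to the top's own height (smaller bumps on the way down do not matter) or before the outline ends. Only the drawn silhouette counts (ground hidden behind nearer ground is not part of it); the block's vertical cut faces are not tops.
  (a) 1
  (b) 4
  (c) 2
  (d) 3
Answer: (a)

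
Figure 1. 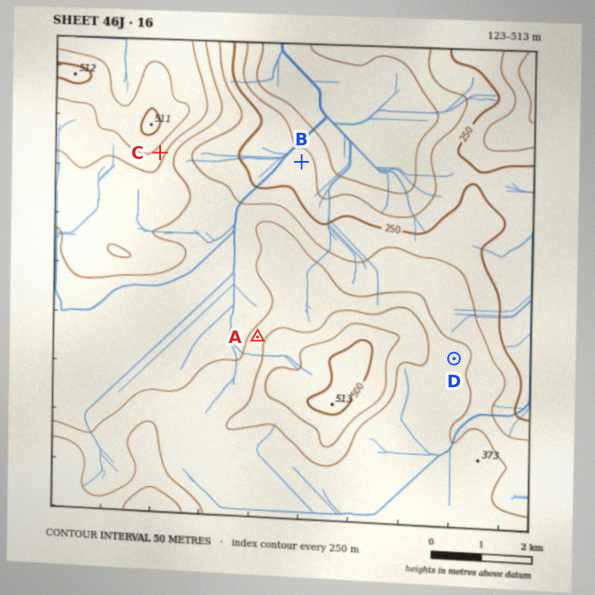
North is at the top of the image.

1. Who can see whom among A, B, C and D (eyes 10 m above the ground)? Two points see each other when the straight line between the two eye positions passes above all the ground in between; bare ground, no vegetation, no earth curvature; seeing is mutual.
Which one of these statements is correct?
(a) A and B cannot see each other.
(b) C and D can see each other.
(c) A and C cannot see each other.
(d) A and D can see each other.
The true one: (a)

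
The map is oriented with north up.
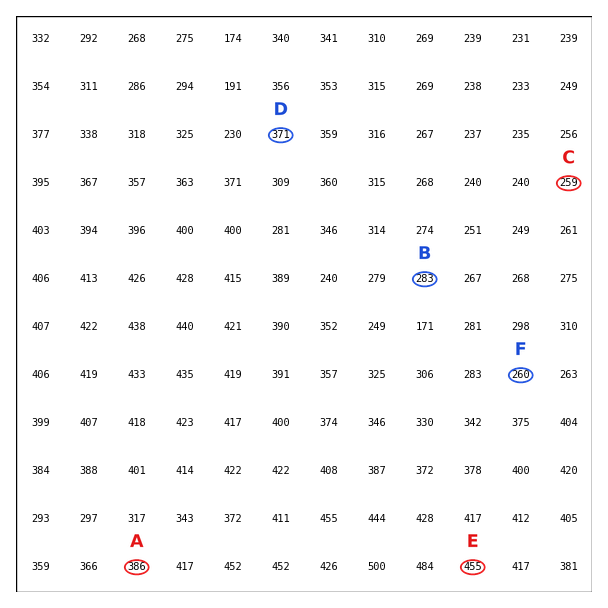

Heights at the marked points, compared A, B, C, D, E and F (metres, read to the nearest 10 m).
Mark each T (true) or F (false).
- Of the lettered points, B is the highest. F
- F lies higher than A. F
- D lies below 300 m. F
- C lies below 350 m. T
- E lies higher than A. T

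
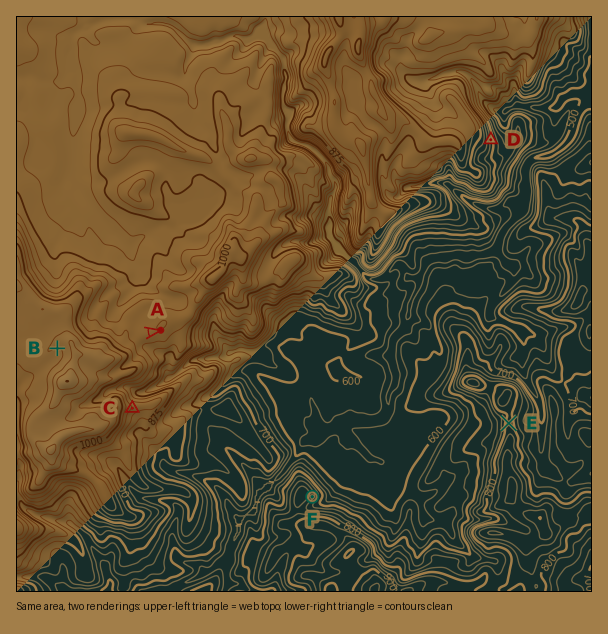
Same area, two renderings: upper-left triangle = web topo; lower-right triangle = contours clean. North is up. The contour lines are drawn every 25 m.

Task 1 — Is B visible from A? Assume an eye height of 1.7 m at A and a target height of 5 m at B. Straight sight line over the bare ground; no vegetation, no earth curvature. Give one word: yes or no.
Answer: no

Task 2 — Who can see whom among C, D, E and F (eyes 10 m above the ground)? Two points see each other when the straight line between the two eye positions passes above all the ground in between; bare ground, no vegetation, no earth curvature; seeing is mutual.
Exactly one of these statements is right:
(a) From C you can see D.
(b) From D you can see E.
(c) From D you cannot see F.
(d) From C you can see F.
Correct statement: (c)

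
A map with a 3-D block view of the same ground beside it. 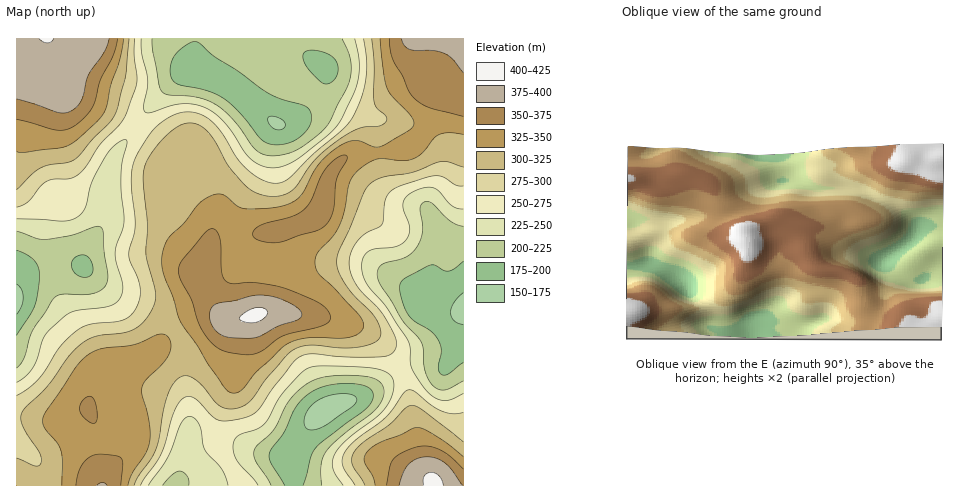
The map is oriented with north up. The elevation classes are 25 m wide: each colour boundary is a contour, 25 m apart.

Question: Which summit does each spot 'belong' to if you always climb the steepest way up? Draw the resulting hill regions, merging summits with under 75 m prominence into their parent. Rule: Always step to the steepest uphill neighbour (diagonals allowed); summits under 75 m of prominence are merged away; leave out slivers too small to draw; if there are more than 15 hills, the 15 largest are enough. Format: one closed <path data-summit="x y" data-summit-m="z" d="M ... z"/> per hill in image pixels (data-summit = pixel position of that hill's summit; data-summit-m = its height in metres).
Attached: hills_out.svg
<path data-summit="256 315" data-summit-m="405" d="M463 38l-268 1-2 26 3 7-14 2-15 14-20 22-28 39-6 12-6 21-1 34-19 33-3 17-28-2-16 4-16 7-8 11 1 200 276 0 1-11-4-15 1-7 15-25 14-14 13-8 35-12 21-15 20-11 11-3 26 1 2-2 8-19 8-31z"/><path data-summit="47 39" data-summit-m="402" d="M194 38l-178 1 1 246 7-10 16-7 16-4 28 2 3-17 19-33 1-34 6-21 6-12 28-39 20-22 15-14 14-2-3-7z"/><path data-summit="434 485" data-summit-m="404" d="M463 314l-11 42-6 10-26-1-17 5-35 24-40 14-16 13-11 15-11 20 4 30 170-1z"/>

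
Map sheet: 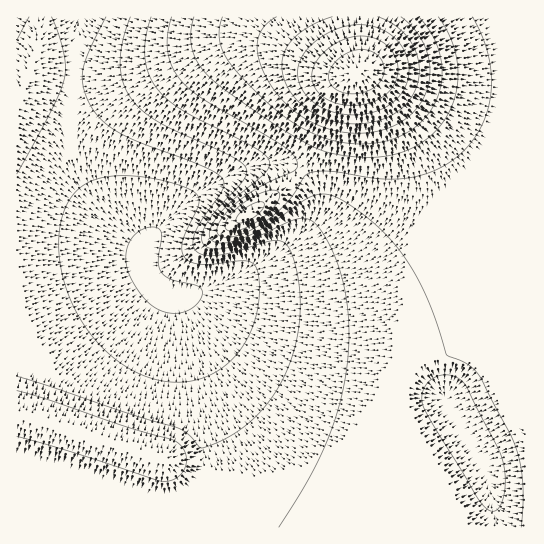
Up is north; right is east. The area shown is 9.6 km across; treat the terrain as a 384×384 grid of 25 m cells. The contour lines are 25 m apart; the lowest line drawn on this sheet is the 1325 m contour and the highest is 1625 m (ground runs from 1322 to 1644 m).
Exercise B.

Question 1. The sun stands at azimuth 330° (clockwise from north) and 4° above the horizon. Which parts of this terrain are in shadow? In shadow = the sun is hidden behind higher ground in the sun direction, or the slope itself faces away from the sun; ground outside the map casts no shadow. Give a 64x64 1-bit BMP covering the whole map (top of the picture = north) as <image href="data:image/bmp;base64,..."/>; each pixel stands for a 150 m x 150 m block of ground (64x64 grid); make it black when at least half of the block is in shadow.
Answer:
<image width="64" height="64" href="data:image/bmp;base64,Qk0+AgAAAAAAAD4AAAAoAAAAQAAAAEAAAAABAAEAAAAAAAACAAATCwAAEwsAAAIAAAAAAAAA////AAAAAAAAAAAAAAAAAAAAAAAAAAAAAAAAAAAAAAAAAAAAAAAAAAAAEAAAAAAAAAA8AAAAAAAAAAwAAAAAAAAAAAAAAAAAAAAAAAAAAAAAAAAAAAAAAIAAAAAAAAAAAAAAAAAAAAAAAAAAAAAAAAAAAAAAAAAAAAAAAAAAAAAAAAAAAAAAAAAAAAAAAAAAAAAAAAAAAAAAAAAAAAA4AAAAAAAAABwAAAAAAAAADAAAAAAAAAAAAAAAAAAAAAAAAAAAAAAAAAAAAAAAAAAAAAAAAAAAAAAAAAAAAAAAAAAAAAAA4AAAAAAAAAPwAAAAAAAAH/AAAAAAAAB/+AAAAAAAAf/4AAAAAAAD//gAAAAAAAP/+AAAAAAAAf/4AAAAAAAA//gAAAAAAAB/+AAAAAAAAB/4AAAAAAAAD/wAAAAAAAAD/AH8AAAAAAH8A/wAAAAAAHwP/gAAAAAAGB/+AAAAAAAAP/4AAAAAAAB//gAAAAAAAP/+AAAAAAAB//4AAAAAAAP//gAAAAAAB//+AAAAAAAP//4AAAAAAA///AAAAAAAD//8AAAAAAAH//wAAAAAAAH/+AAAAAAAAD/4AAAAAAAAD/AAAAAAAAAB4AAAAAAAAAAAAAAAAAAAAAAAAAAAAAAAAAAAAAAAAAAAAAAAAAAAAAAAAAAAAAAAAAAAAAAAAAAAAA=="/>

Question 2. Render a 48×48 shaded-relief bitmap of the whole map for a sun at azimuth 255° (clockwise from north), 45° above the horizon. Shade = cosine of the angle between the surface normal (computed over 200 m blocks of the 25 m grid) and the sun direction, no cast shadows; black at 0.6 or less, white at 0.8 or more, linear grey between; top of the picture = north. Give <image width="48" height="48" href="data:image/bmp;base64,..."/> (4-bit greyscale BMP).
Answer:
<image width="48" height="48" href="data:image/bmp;base64,Qk32BAAAAAAAAHYAAAAoAAAAMAAAADAAAAABAAQAAAAAAIAEAAATCwAAEwsAABAAAAAAAAAAAAAAABEREQAiIiIAMzMzAERERABVVVUAZmZmAHd3dwCIiIgAmZmZAKqqqgC7u7sAzMzMAN3d3QDu7u4A////AIiIiIiIiIiIiIiIiIiIiIiIiIiIiGZ5u4iIiIiIiIiIiIiIiIiIiIiIiIiIh1Z5vIiIiIiIiIiIiIiIiIiIiIiIiIiIhlaJvIiIiIiIiJmIiIiIiIiIiIiIiIiIdVaKvIiIiIiJqqmGeIiIiIiImYiIiIiIZWeazIiIiZqqqpl1V4iIiIiZmZmYiIiHVWiazYiZqqqpmYh1RoiIiImZmZmZiIiGVnibzaqqqpmYiHdkR4iIiJmZmZmZmIh1VomrzKqZmYiHd2ZUV4iIiZmZmZmZmYhlZ4m8upmYiHdmZVVWeIiImZmZmZmZmYdVeJq8qYh3dmZVVWd4iIiImZmZmZmZmYZWeKvLmHdmZVVWZ3iIiIiJmZmZmZmZmXVXiavKiGZVVWZ3d3iIiIiJmZmZmZmZmXVniry5iFZmd3d3d3iIiIiZmZmZmZmZmYZnmruoiHd3d3d3d3iIiIiZmZmZmZmZmYd4mrqYiIh3d3d3d3eIiImZmZmZmZmZmZiImpmIiId3d3d3d3eIiImZmZmZmZmZmZmZmYiIiHd3d3d3d3eIiImZmZmZmZmZmZmZiIiIiHd3d3d3d3eIiJmZmZmZmZmZmZmZiIiIiHd3d3d3d3iIiJmZmZqpmZmZmZmZiIiIiHd3d3d3d3iIiZmZmqqqqZmZmZmZiIiIiHd3d3d3d3iIiZmZqqqqqZmZmZmZiIiIiHd3d3d3d4iImZmZqqqqqpmZmZmZiIiIiHd3d3d3eImZmZmaqqqqqpmZmZmZiIiIiHd3d3d3eImqqZmZqqqqqpmZmZmYiIiIiHd3d3d3eIm8y5iImqqqqpmZmZmYiIiIiHd3d3d3eIm97slmeJqqqqmZmZmYiIiIiHd3d3d3iIms7/x0RomqqqmZmZmIiIiIiHd3d3d3iImr3//GIleZqqmZmZmIiIiIiHd3d3eIiImave/aUiR5mqmZmZiIiIiIiHd3d3iIiImZq93bhTNXmZmZmZiIiIiIiHd3eIiIiJmZqrzLqFRXiZmZmYiIiIiIiHd3iIiIiZmZqqu7uod3iZmZmYiIiIiIiHd4iIiImZmZqqq7u6mYmZmZmIiIiIiIiGd3iIiZmZmaqqqru7qqqqmZiIiIiIiIiGZ3iImZmZqqqqqru7u7uqqZiHd3d4iIiGZ3iJmZmaqqqqq7u7zMu6qYh3d3d3eIiGZ3iJmZqqqqqqq7u8zMy7qYd2ZmZ3eIiGZniJmaqqqqqqu7vM3dzLqYdlVVZnd4iGZniJmqqqqqqru7zN3d3LmHZUREVmd4iHdniJmqqqq7u7u7zN3t3KmHVDM0RWd3iHdneJqqq7u7u7u7zN3dy6mGUyIjRWZ3iId3eJqqu7u7u7u7vM3cy6l2QyEiNWZ3iIh3eJqqu7u7u7qru7zMuql1QhESNFZ3iJh3eJqqu7u7u6qqqru7qph1MhESNWZ3iJh3eJmqu7u7uqqqqqqqqZhlMhEjRWd4iJl3d5mqu7u7uqqpmZmZmYdkMiIjRWd4iJmHd4mqu7u7uqqpmZmZiIdkMyM0Vmd4iA=="/>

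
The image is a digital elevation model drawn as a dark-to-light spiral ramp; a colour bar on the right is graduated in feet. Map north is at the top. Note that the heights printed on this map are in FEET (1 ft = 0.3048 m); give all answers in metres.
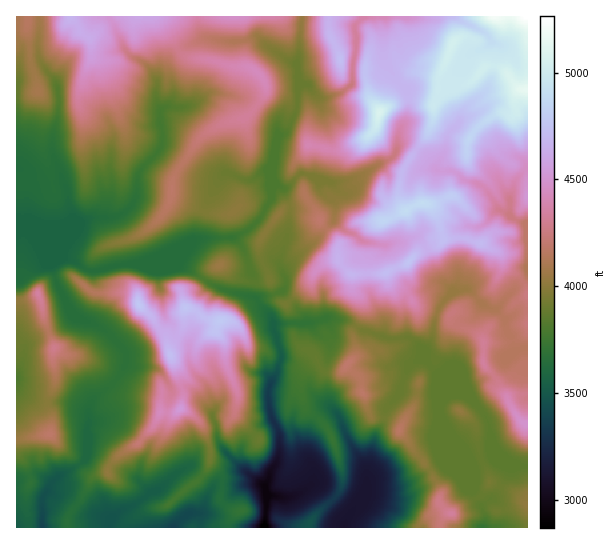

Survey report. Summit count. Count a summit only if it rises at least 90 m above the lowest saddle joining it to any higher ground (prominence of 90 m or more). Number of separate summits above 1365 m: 3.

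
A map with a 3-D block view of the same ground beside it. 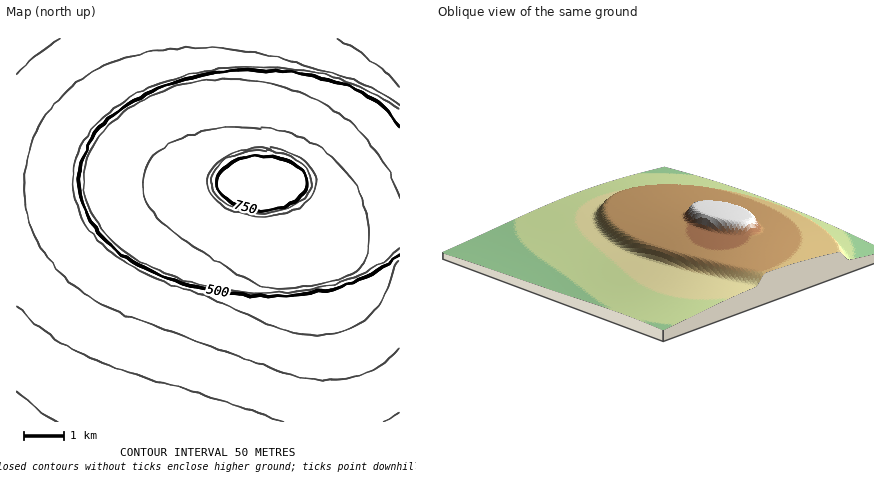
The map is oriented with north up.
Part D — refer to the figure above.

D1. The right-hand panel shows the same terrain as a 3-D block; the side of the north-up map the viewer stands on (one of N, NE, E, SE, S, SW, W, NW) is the SE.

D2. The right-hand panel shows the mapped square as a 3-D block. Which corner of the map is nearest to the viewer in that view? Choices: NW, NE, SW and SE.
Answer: SE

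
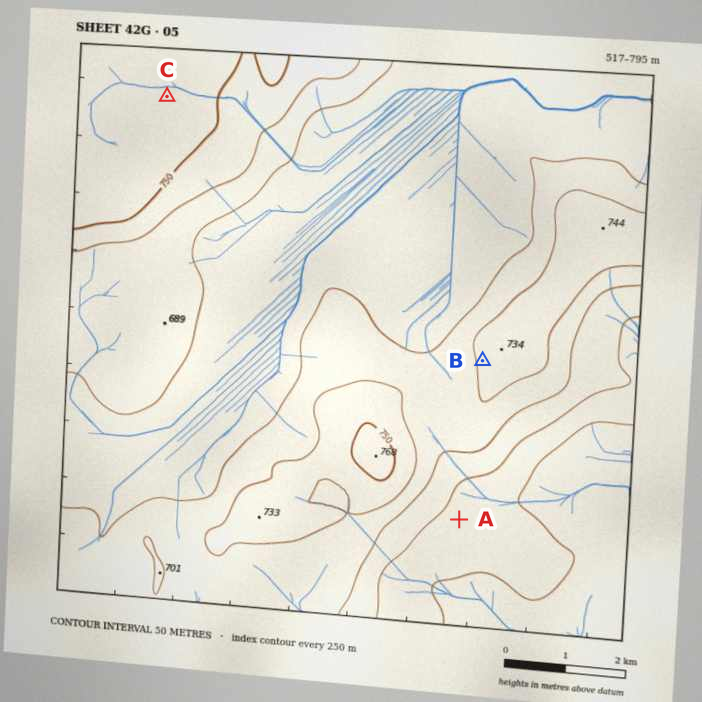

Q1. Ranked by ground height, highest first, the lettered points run C B A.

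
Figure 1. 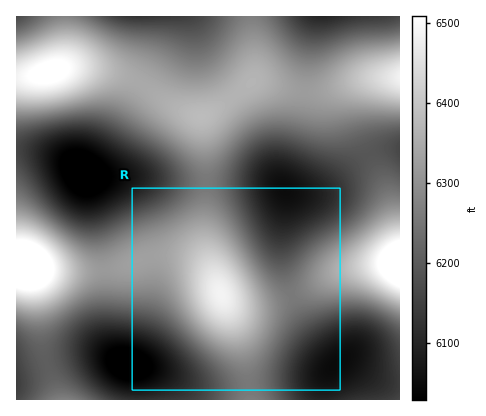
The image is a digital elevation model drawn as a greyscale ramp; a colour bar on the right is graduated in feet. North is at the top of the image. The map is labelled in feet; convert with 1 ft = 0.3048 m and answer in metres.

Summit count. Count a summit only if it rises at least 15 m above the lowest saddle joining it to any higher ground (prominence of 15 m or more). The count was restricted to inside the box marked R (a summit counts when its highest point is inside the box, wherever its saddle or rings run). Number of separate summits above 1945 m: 1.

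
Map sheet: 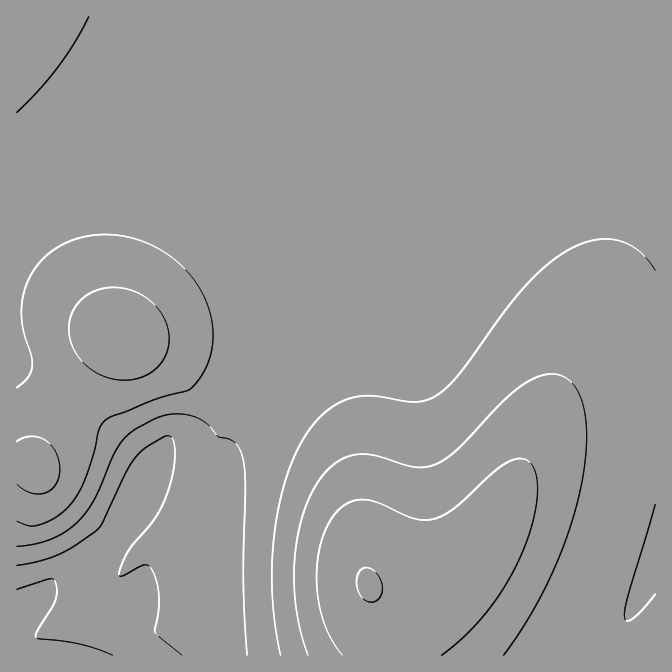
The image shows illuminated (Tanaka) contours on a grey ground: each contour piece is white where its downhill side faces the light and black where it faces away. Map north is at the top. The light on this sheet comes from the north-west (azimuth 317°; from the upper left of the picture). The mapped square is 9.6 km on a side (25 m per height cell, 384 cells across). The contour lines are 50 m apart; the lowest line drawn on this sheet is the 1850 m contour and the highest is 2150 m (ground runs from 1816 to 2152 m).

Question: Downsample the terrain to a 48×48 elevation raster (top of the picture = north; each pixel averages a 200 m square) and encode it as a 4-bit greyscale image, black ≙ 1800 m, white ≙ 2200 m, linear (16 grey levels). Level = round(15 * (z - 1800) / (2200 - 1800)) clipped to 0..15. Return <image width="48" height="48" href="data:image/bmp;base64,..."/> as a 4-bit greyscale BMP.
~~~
<image width="48" height="48" href="data:image/bmp;base64,Qk32BAAAAAAAAHYAAAAoAAAAMAAAADAAAAABAAQAAAAAAIAEAAATCwAAEwsAABAAAAAAAAAAAAAAABEREQAiIiIAMzMzAERERABVVVUAZmZmAHd3dwCIiIgAmZmZAKqqqgC7u7sAzMzMAN3d3QDu7u4A////ABERIiIzNERFVmeJq7zMzMy7uqmYiIiIiBIiIjMzRERFVneJq8zMzMzLuqmYiIiIiBIjMzNERERFVniavM3d3MzMu6qZiIiIiBEiM0RERERFVniavM3d3czMy7qpmIiIeBEiM0RERERFVniavN3d3dzMzLupmIiIdyIiMzRERERFVniavN3d3dzMzLuqmYiIdzMyMzRERERFVniavN3d3czMzMu6mYiIh1RDMzRERERFVniavN3d3MzMzMu6qYiIh2ZVRERERERFVniavM3dzMzMzMy6qZiIh3d2VERERERVVniau8zMzMzMzMy7qZiIh4iHZUQzRERVVneJq8zMu7u8zMy7qpiIiJmYdlQzRERVVmeJq7u7u7u7zMy7qpmIiJqZh1QzNEVVVmeJqru7qqq7vMy7upmIiKqph2UzNEVVVmeImqqqqqqqu7y7upmIiKqpmGVDNEVVVmd4maqqmZmqq7u7upmIiKqZmHZUNEVVZmd4iZmZmZmaqru7uqmYiJmZiHZVREVWZmd3iJmZiIiZqqu7qqmYiJmZiIdmVVVmZmZ3iIiIiIiJmqqqqpmYiIiIiIiHZmZmZmZ3eIiIiIiImaqqqpmYiIiIiIiIh3d2ZmZ3d3eHd3iIiZqqqpmYiHiImZmZmIh3ZmZnd3d3d3d4iJmaqZmYiHiImaqqmYh3dmZmd3d3d3d3iJmZmZmIiHiJmqqqqZiHdmZmd3d3d3d3iImZmZmIiHiJqquqqZiHd2ZmZ3d3d3d3eIiJmZmIiHiZqquqqZiHd2ZmZnd3d3d3d4iIiYiIiIiZqqqqqZiHd2ZmZmd3d3d3d4iIiIiIiIiJmqqqmYh3d2ZmZmd3d3d3d3iIiIiIiHiJmZmZmIh3d2ZmZmd3d3d3d3eIiIiIiHiImZmZiId3d2ZmZmd3d3d3d3d4iIiIiHeIiIiIiHd3d2ZmZnd3d3d3d3d3iIiIiHd4iIiIh3d3d2Zmd3d3d3d3d3d3d4iIh3d3eIh3d3d3d3d3d3d3d3d3d3d3d3d3d3d3d3d3d3d3d3d3d3d3d3d3d3d3d3d3d3d3d3d3d3d3d3d3d3d3d3d3d3d3d3d3d3d3d3d3d3d3d3d3d3d3d3d3d3d3d3d3d3d3d3d3d3d3d3d3d3d3d3d3d3d3d3d3d3d3d3d3d3d3d3d3d3d3d3d3d3d3d3d3d3d3d3d3d3d3d3d3d3d3d3d3d3d3d3d3d3d3d3d3d3d3d3d3d3d3d3d3d3d3d3d3d3d3d3d3d3d3d3d3d3d3d3d3d3d3d3d3d3d3d3d3d3d3d3d3d3d3d3d3d3d3d3d3d4d3d3d3d3d3d3d3d3d3d3d3d3d3d3d3d4h3d3d3d3d3d3d3d3d3d3d3d3d3d3d3d4iHd3d3d3d3d3d3d3d3d3d3d3d3d3d3d4iHd3d3d3d3d3d3d3d3d3d3d3d3d3d3d4iId3d3d3d3d3d3d3d3d3d3d3d3d3d3d4iIh3d3d3d3d3d3d3d3d3d3d3d3d3d3d5iIh3d3d3d3d3d3d3d3d3d3d3d3d3d3dw=="/>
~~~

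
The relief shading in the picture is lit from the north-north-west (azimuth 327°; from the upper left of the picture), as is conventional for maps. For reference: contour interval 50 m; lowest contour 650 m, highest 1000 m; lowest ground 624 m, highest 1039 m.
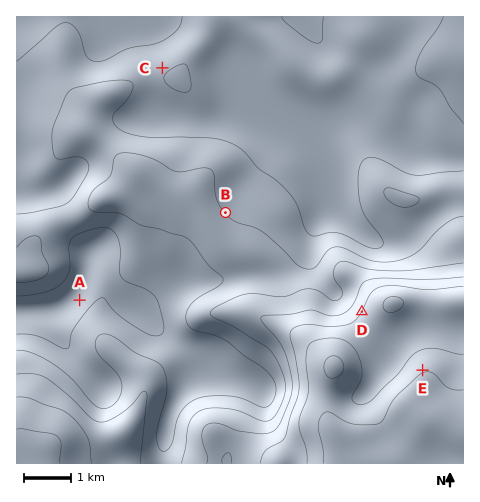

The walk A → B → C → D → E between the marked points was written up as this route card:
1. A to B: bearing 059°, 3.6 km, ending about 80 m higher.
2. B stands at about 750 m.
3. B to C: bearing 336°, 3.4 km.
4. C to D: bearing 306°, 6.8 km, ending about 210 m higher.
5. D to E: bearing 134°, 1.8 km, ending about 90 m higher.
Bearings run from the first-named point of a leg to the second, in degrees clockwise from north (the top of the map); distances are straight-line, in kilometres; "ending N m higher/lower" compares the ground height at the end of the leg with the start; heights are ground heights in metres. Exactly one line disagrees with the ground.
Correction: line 4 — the bearing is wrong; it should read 141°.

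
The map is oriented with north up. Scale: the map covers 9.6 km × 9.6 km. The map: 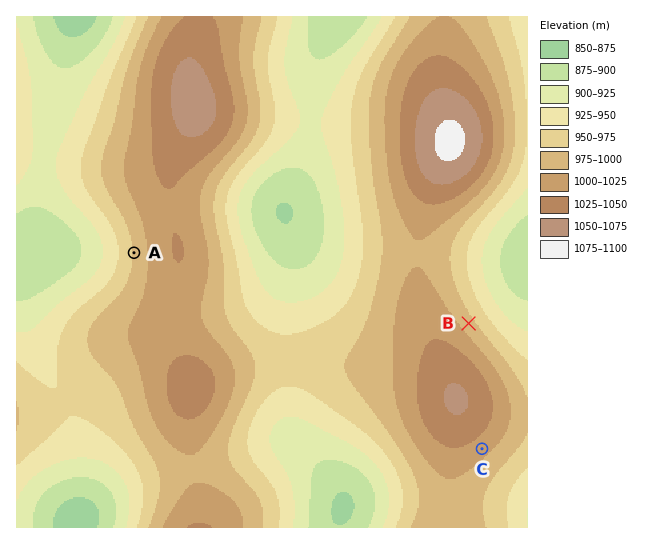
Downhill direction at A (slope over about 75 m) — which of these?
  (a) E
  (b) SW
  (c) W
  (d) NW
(c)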